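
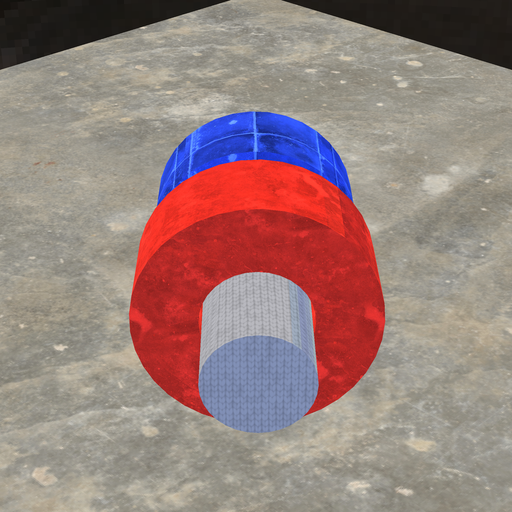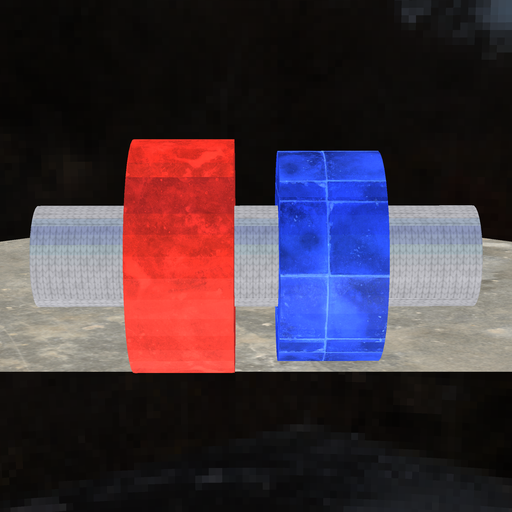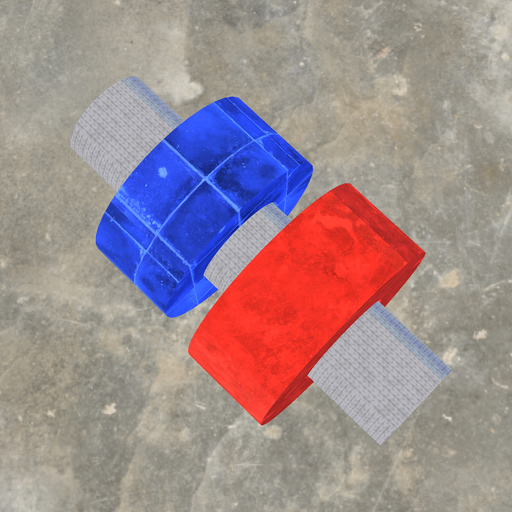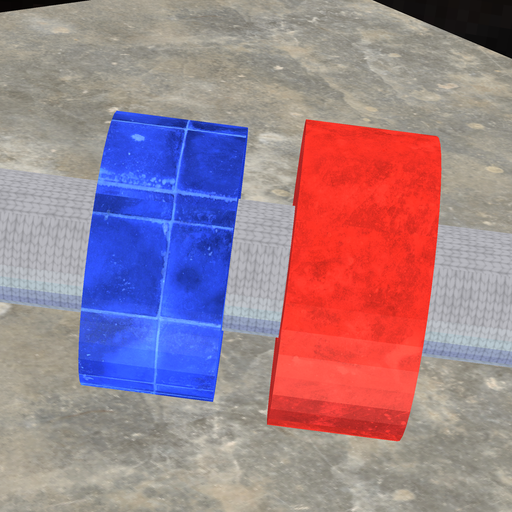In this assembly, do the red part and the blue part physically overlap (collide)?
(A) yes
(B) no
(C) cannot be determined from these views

(B) no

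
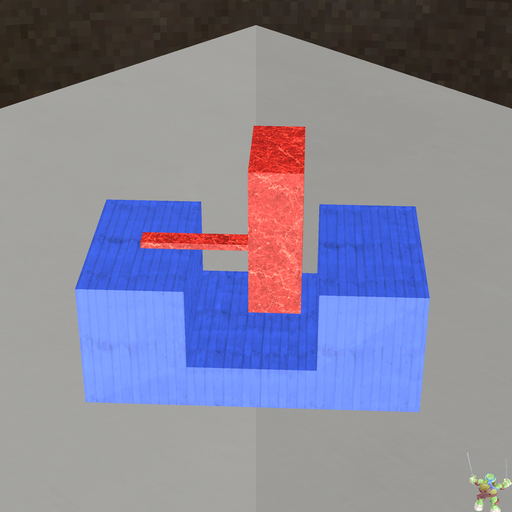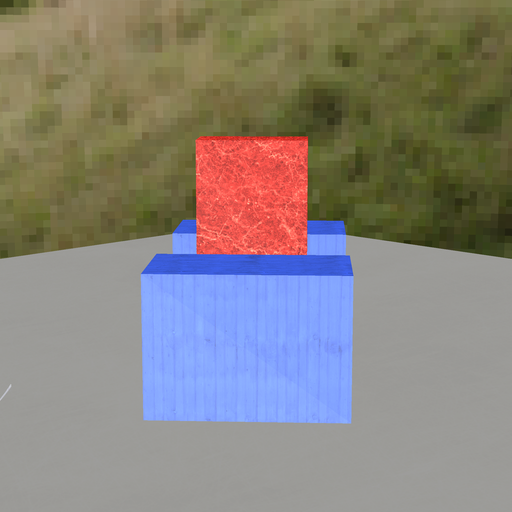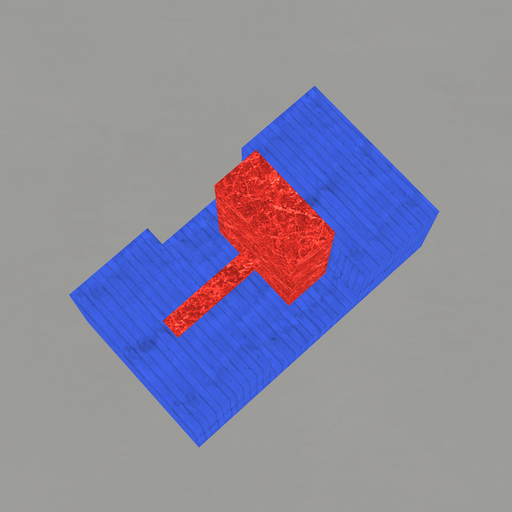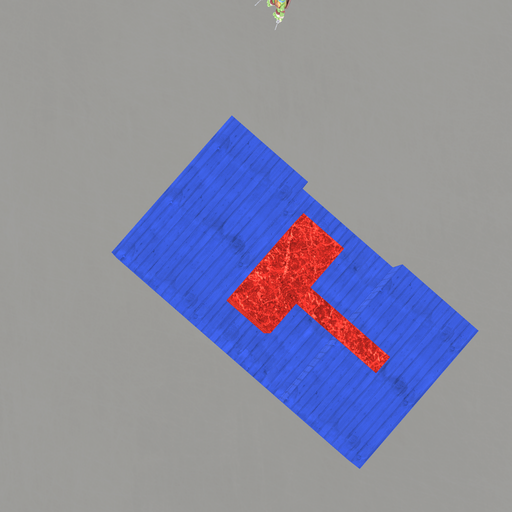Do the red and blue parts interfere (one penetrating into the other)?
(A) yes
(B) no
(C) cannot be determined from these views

(B) no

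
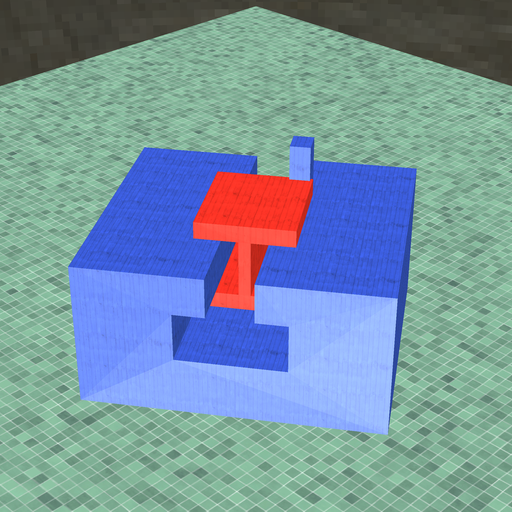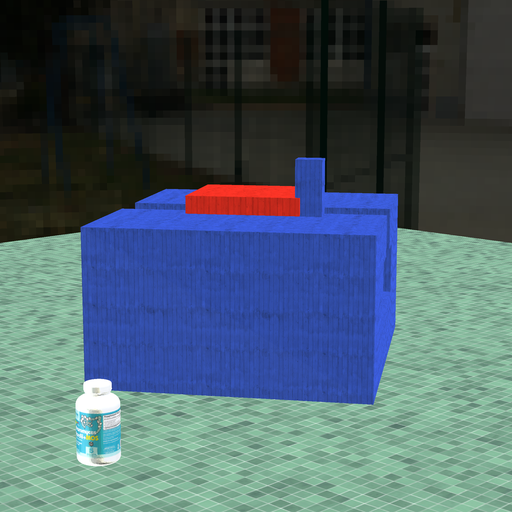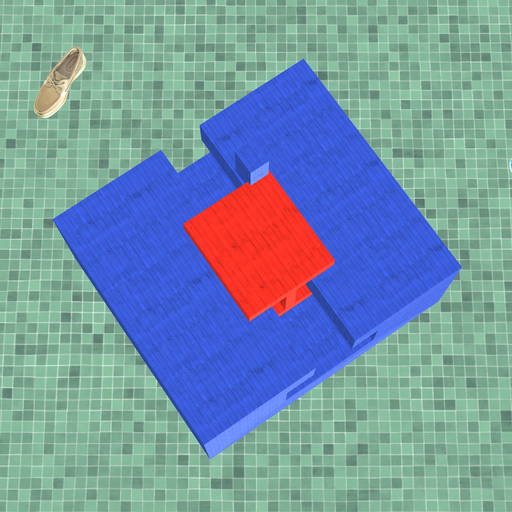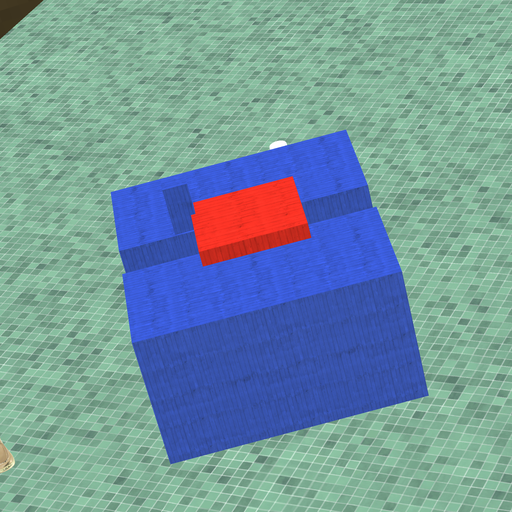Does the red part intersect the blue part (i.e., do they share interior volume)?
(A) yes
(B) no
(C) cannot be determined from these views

(A) yes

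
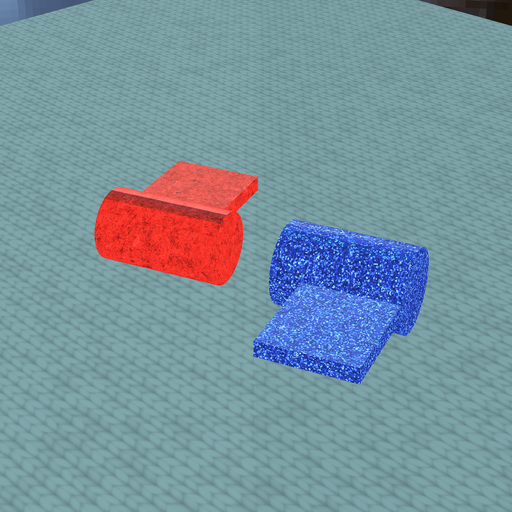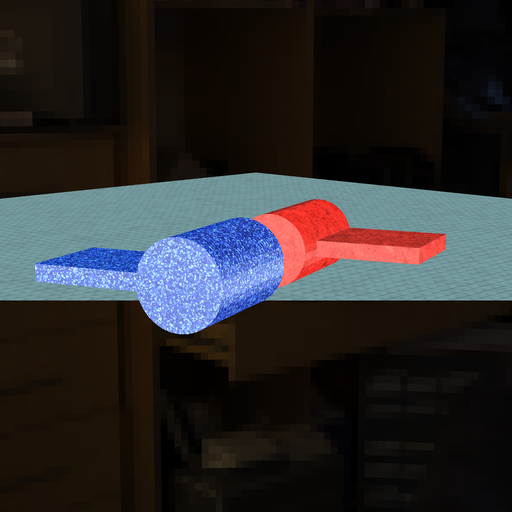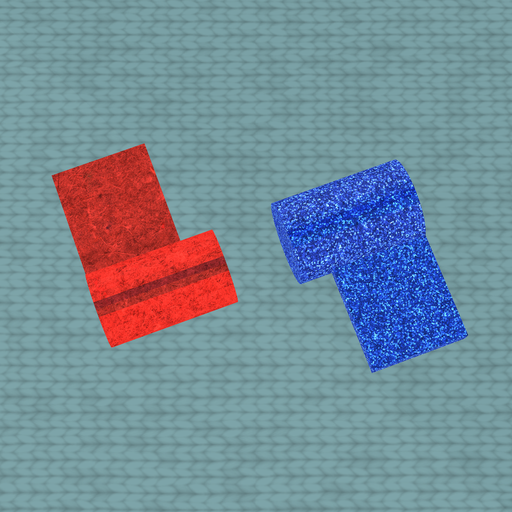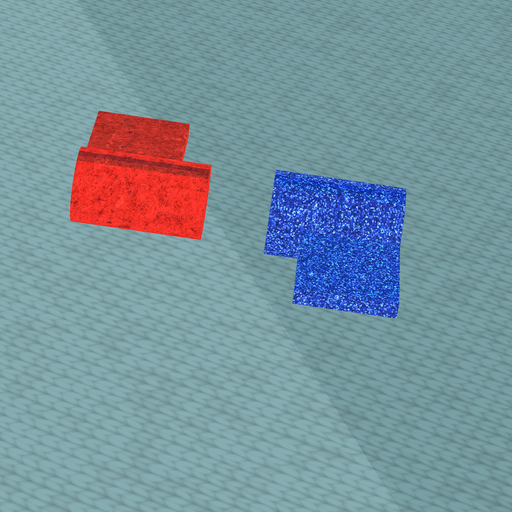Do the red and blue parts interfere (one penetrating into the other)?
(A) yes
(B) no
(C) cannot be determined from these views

(B) no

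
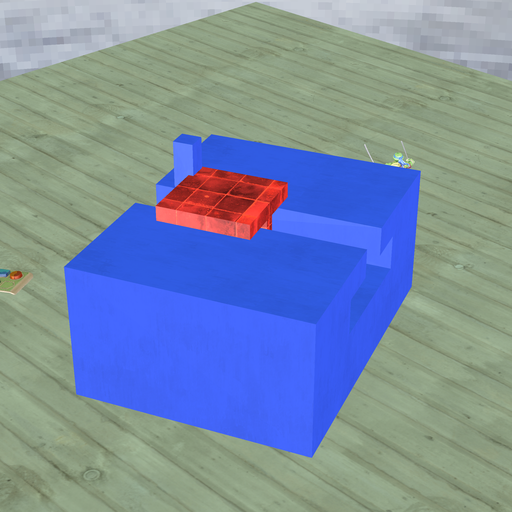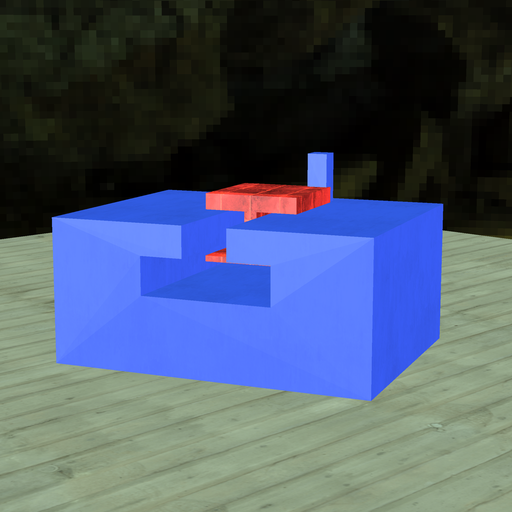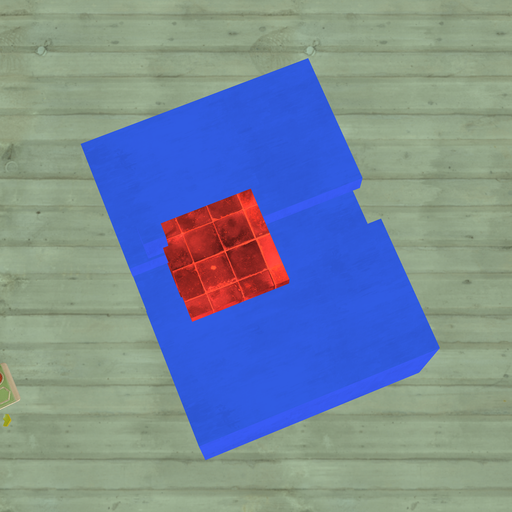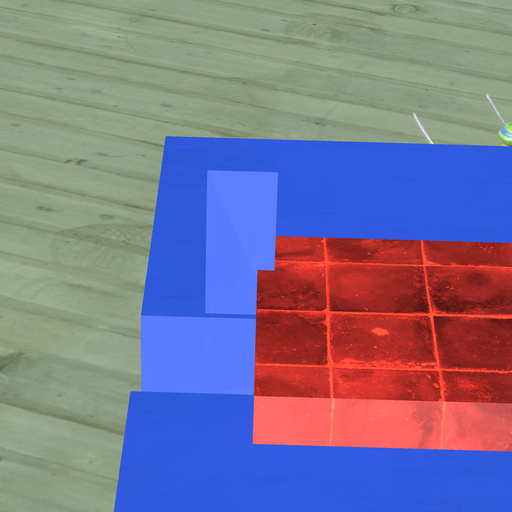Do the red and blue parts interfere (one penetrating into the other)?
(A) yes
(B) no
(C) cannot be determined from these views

(A) yes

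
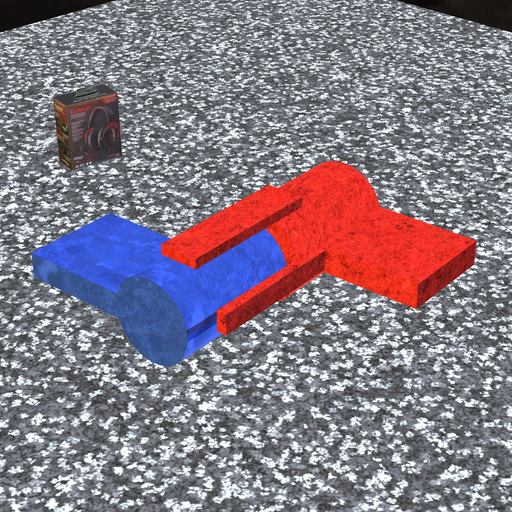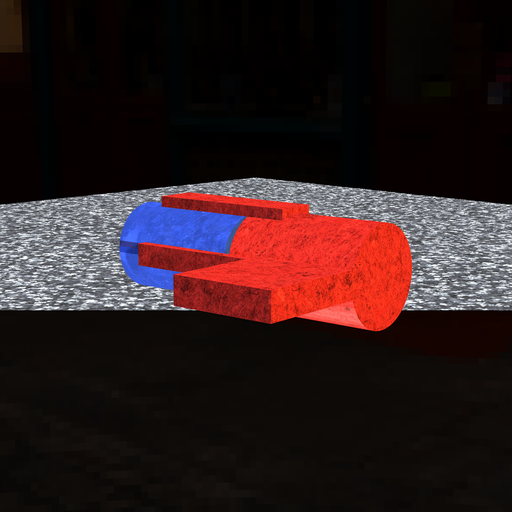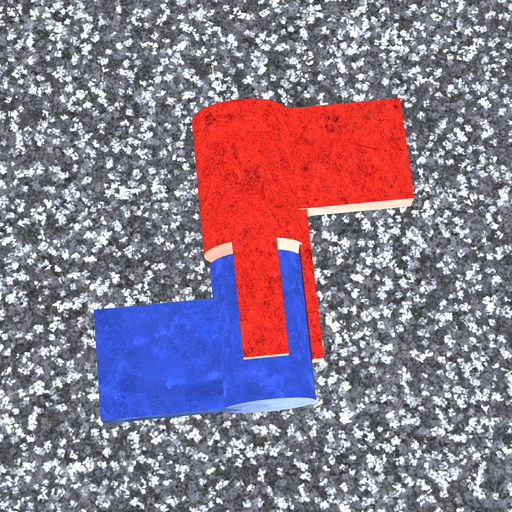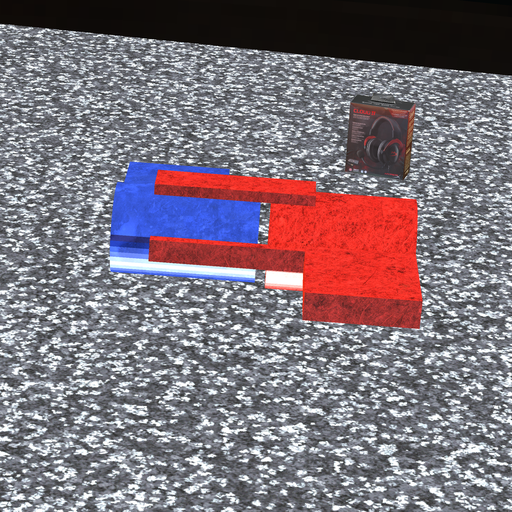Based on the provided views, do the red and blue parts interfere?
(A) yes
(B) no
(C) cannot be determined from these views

(B) no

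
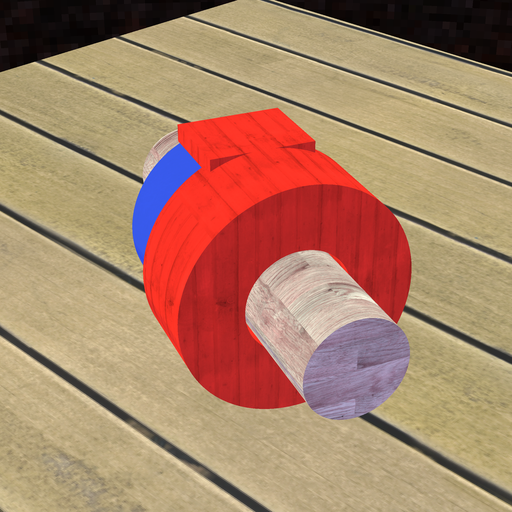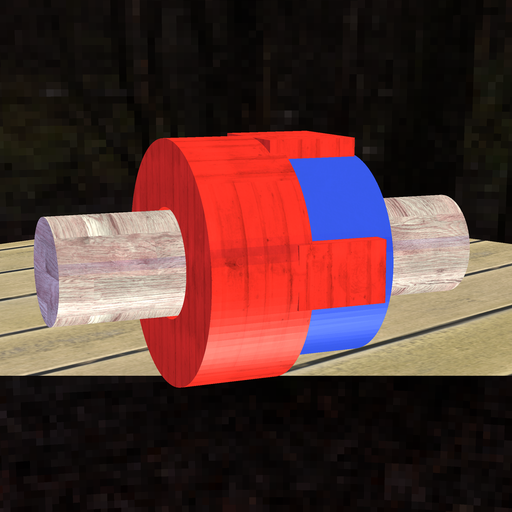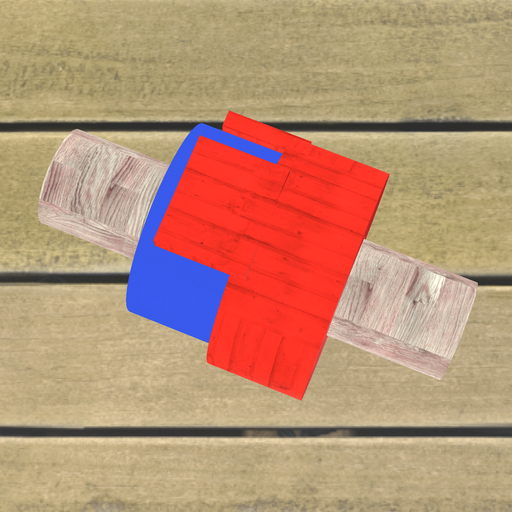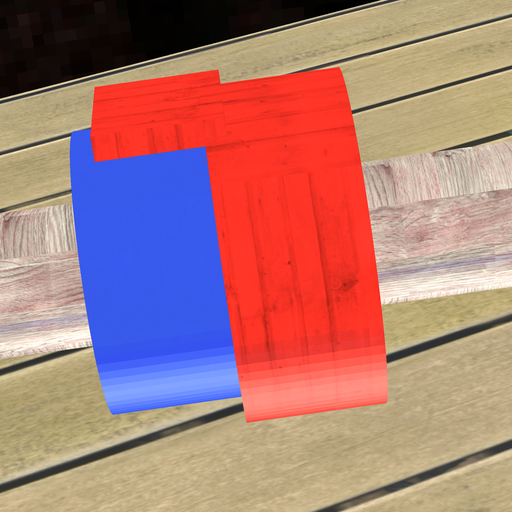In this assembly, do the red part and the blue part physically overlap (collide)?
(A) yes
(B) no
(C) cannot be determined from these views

(A) yes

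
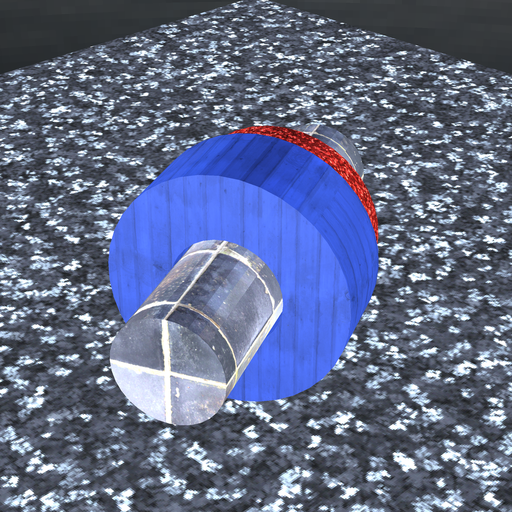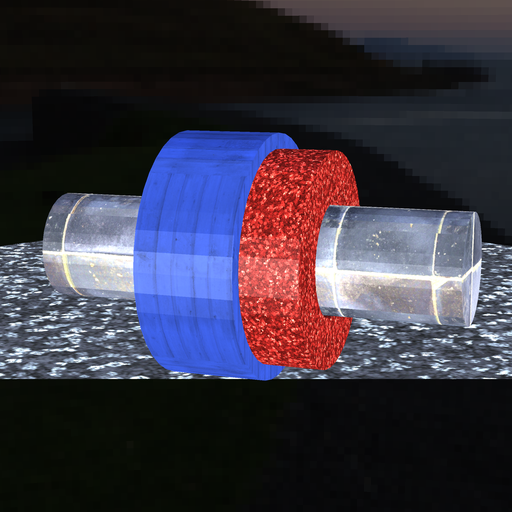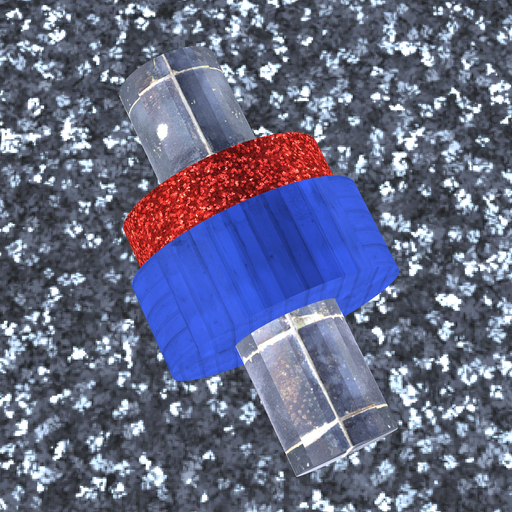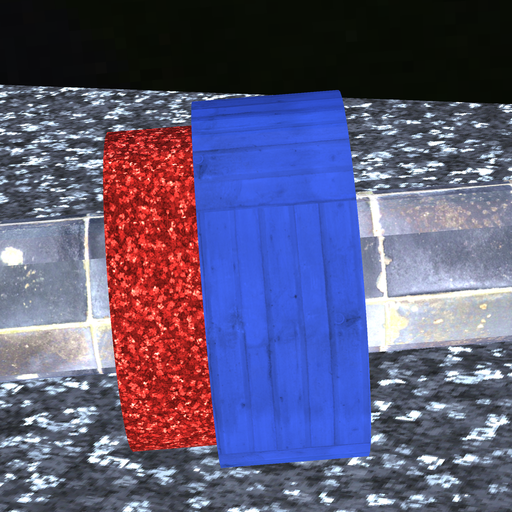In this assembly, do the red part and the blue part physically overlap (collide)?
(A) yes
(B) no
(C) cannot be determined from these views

(A) yes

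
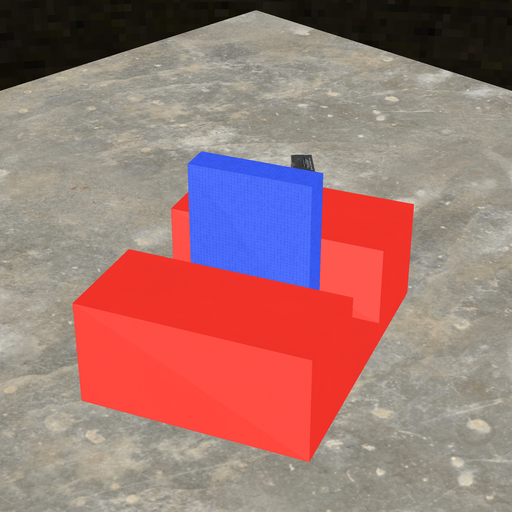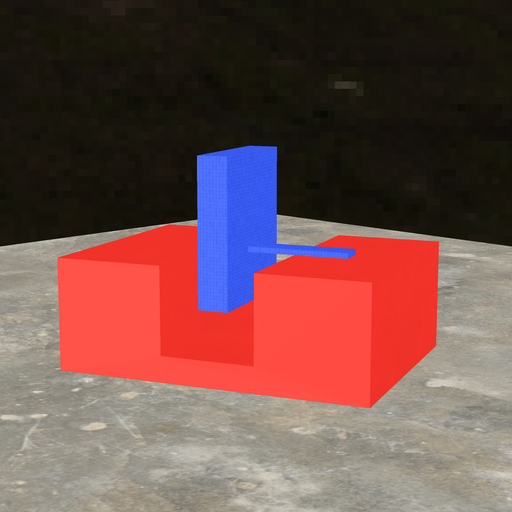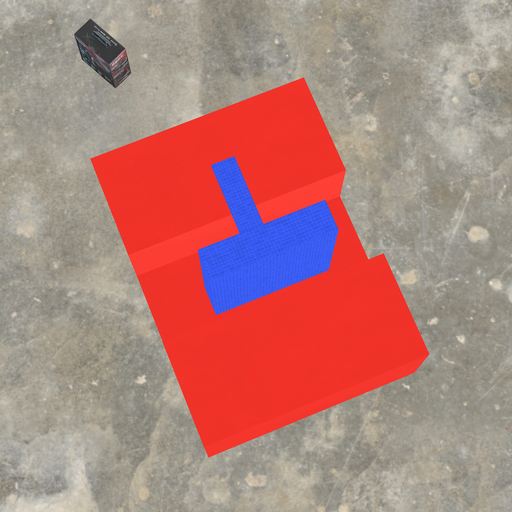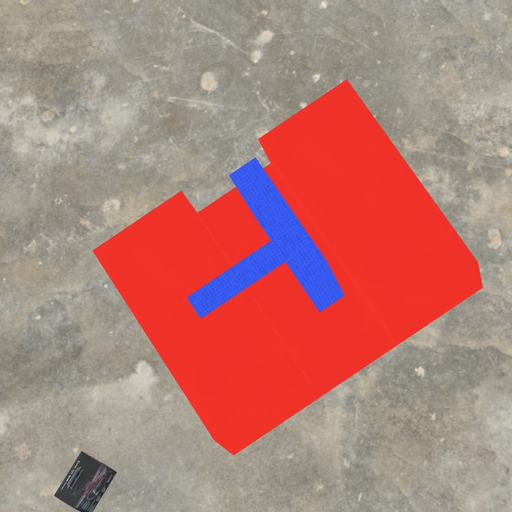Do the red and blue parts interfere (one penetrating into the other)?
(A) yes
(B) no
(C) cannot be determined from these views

(B) no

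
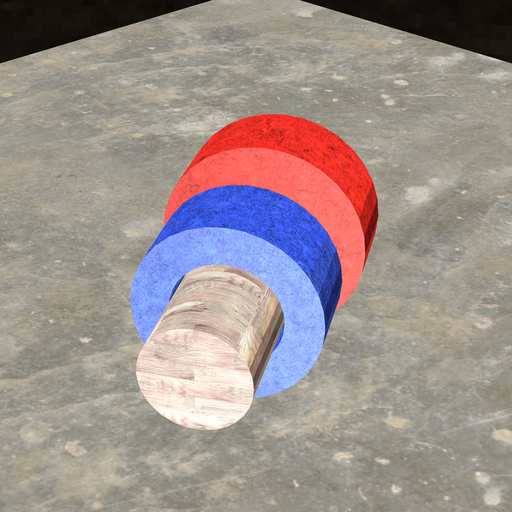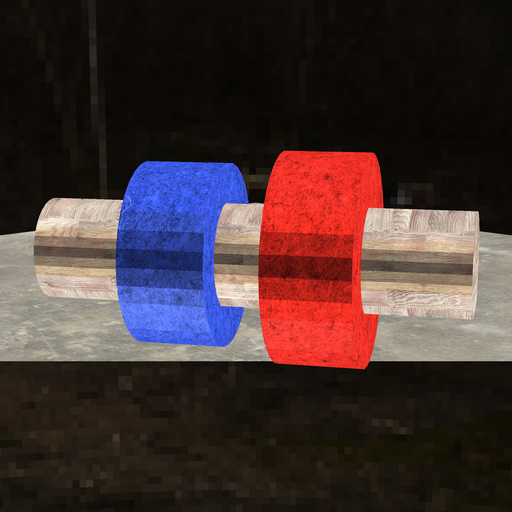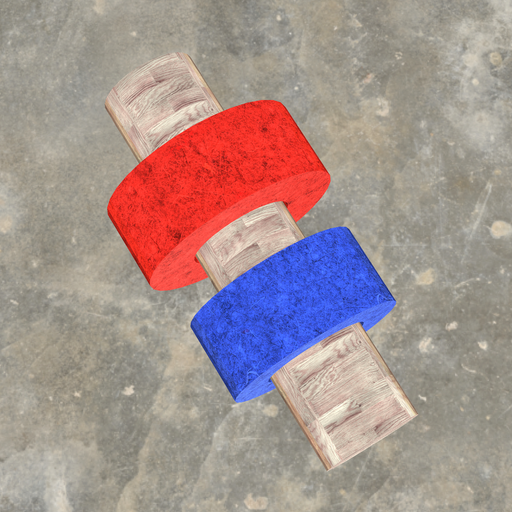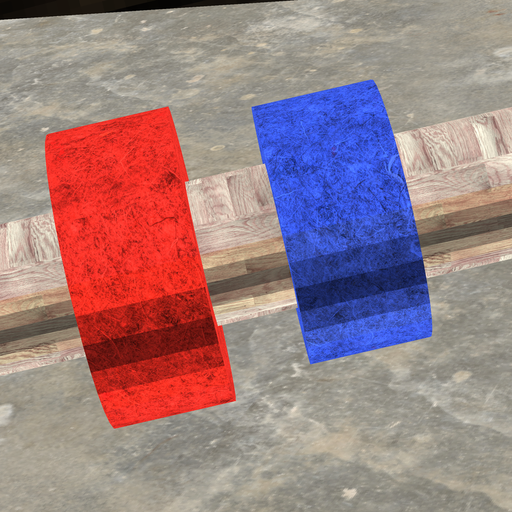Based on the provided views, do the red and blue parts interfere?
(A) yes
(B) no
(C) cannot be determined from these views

(B) no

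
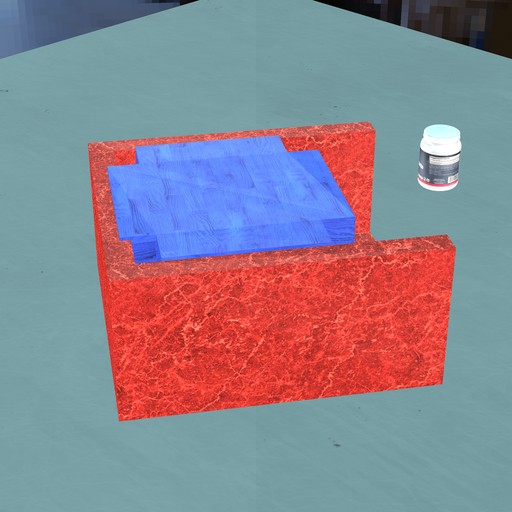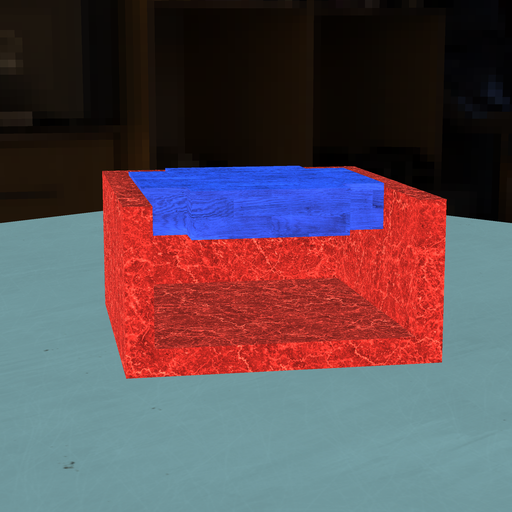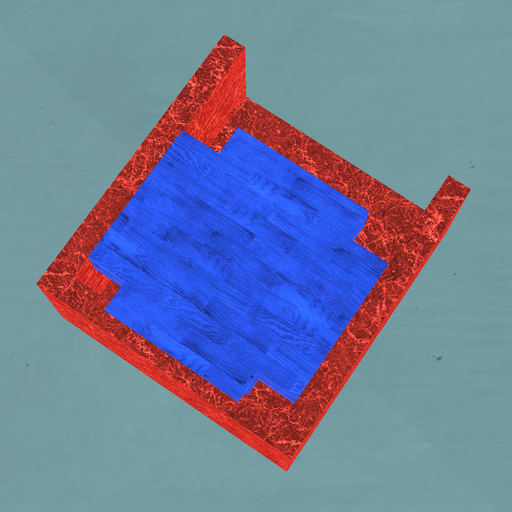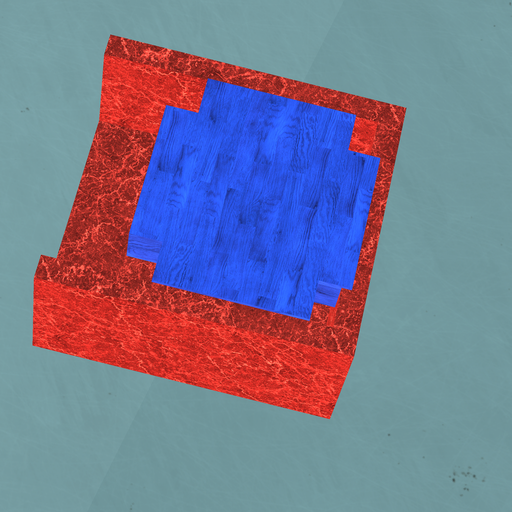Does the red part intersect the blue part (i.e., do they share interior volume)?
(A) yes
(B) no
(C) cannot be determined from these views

(A) yes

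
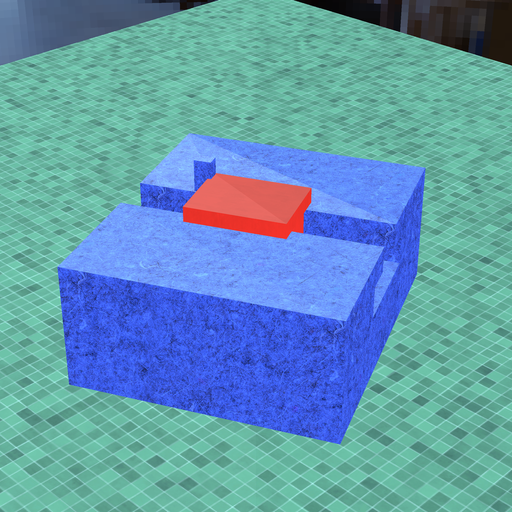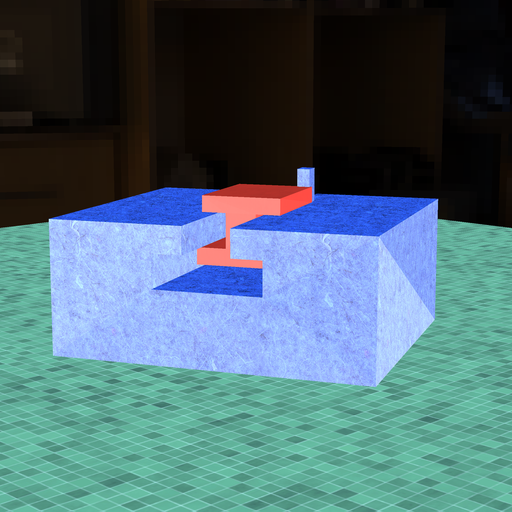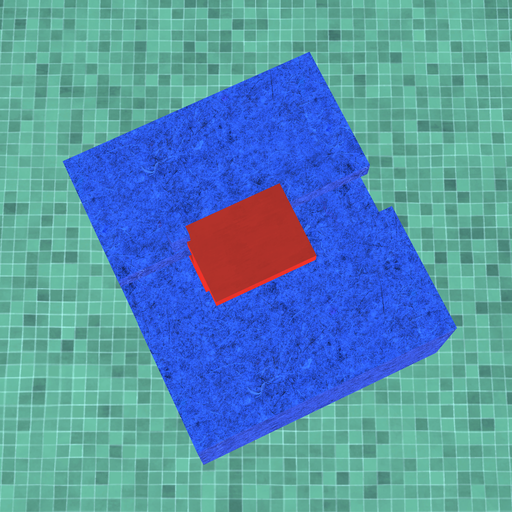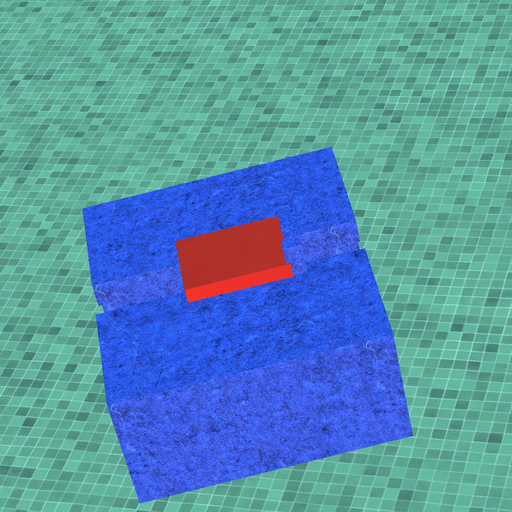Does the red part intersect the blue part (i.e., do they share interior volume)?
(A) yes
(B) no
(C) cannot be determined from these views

(A) yes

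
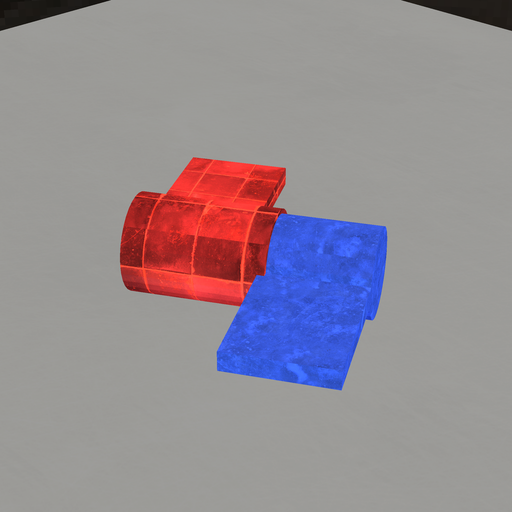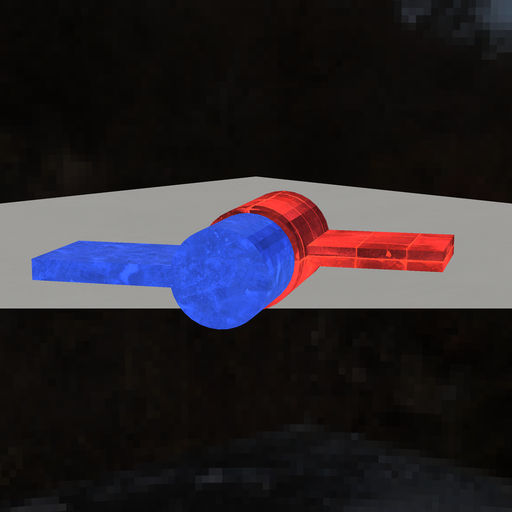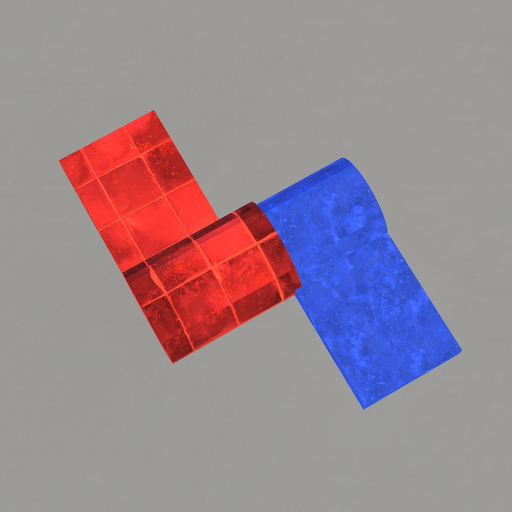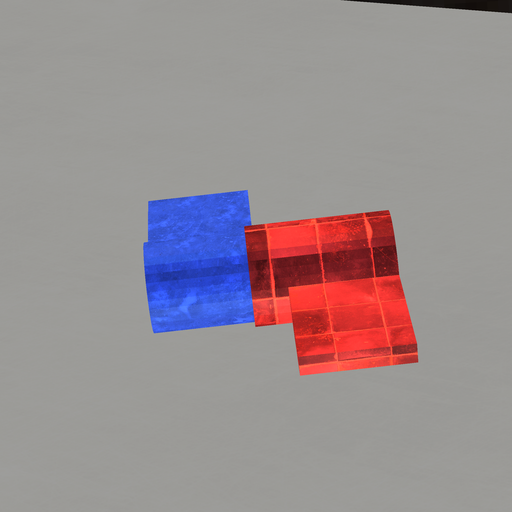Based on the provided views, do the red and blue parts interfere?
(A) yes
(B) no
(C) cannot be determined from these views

(A) yes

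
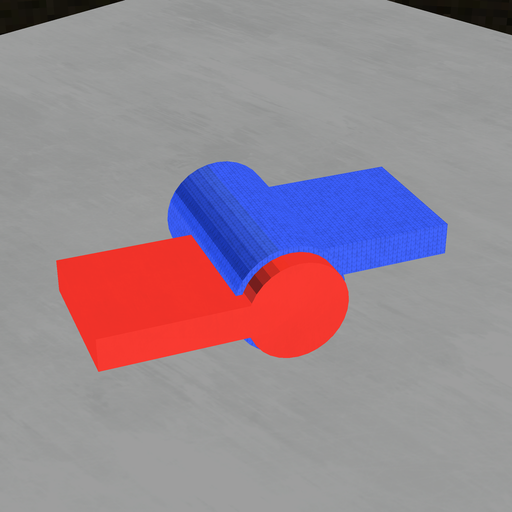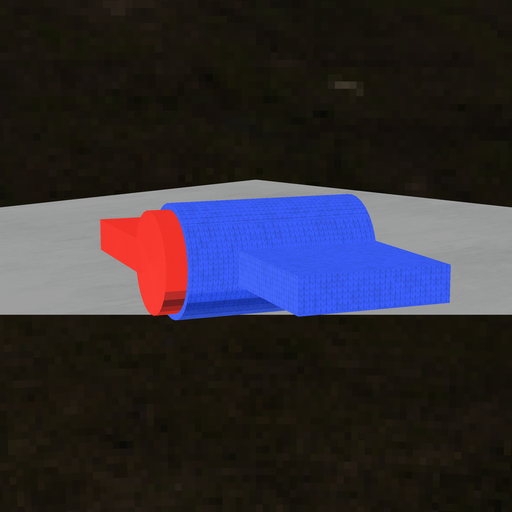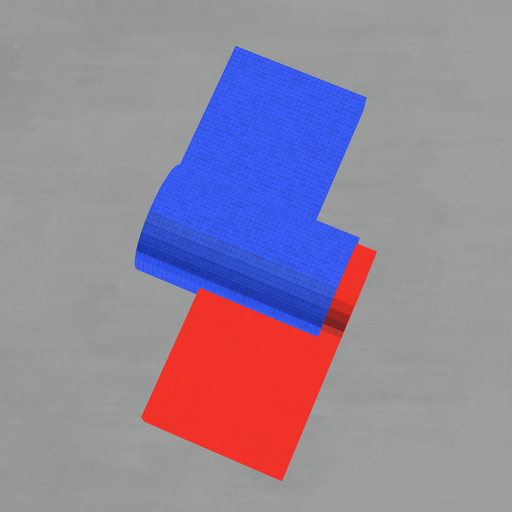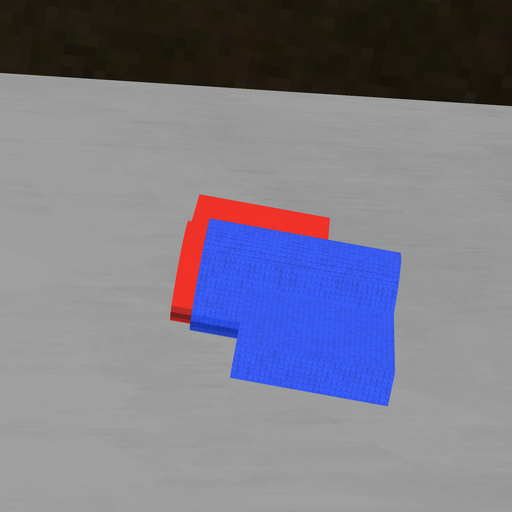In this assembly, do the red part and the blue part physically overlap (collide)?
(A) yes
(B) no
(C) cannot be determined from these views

(A) yes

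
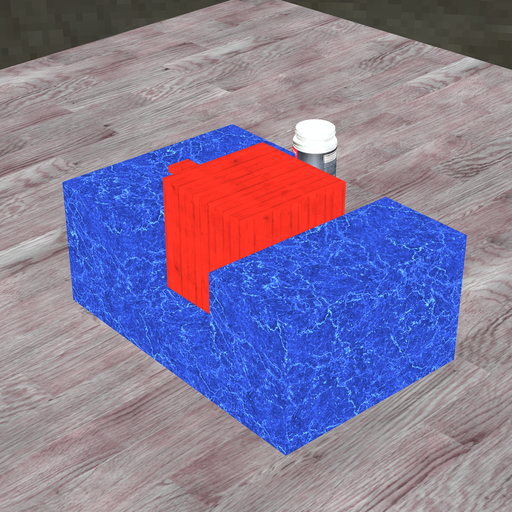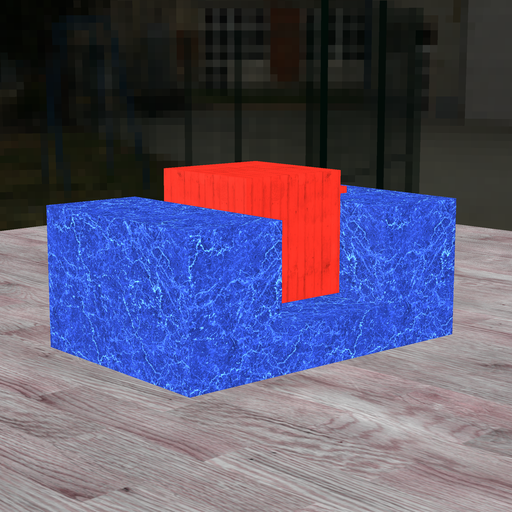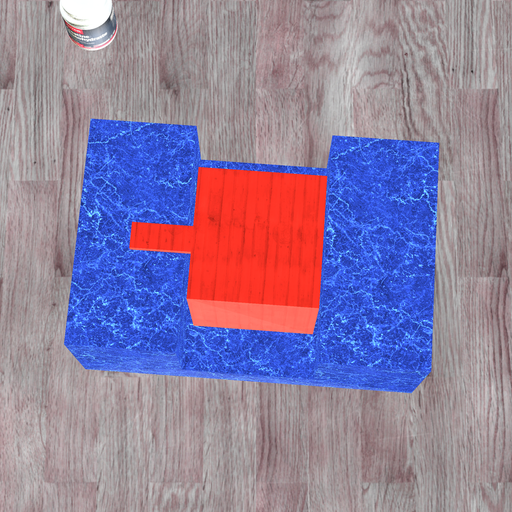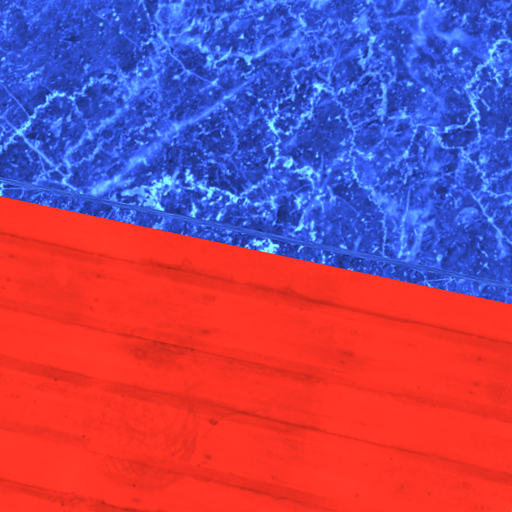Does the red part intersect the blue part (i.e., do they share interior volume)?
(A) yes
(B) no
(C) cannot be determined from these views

(B) no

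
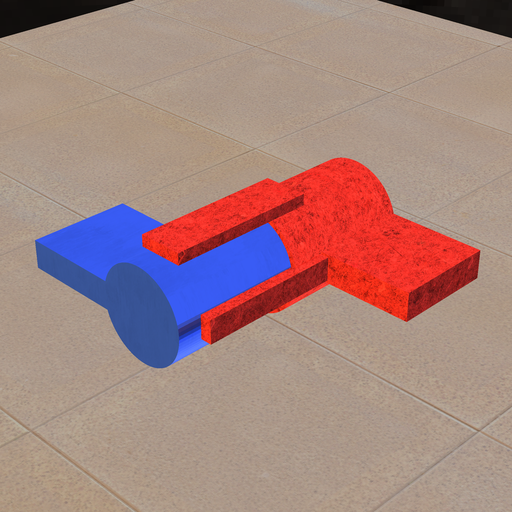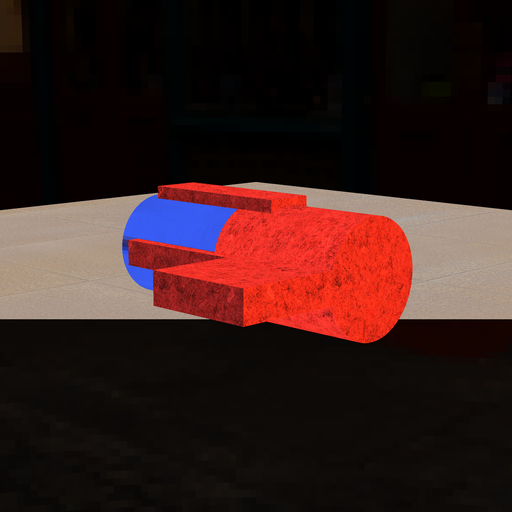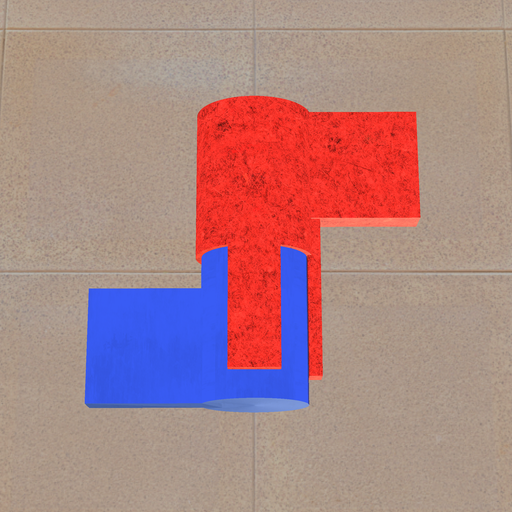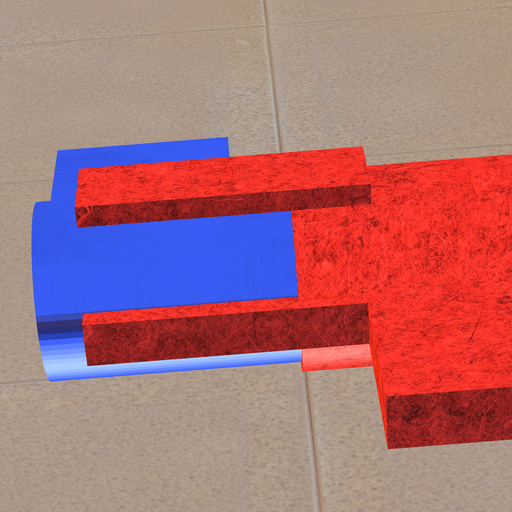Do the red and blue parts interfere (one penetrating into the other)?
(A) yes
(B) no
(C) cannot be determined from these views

(A) yes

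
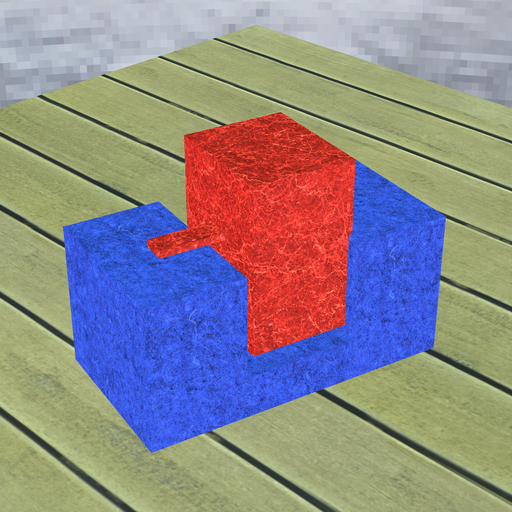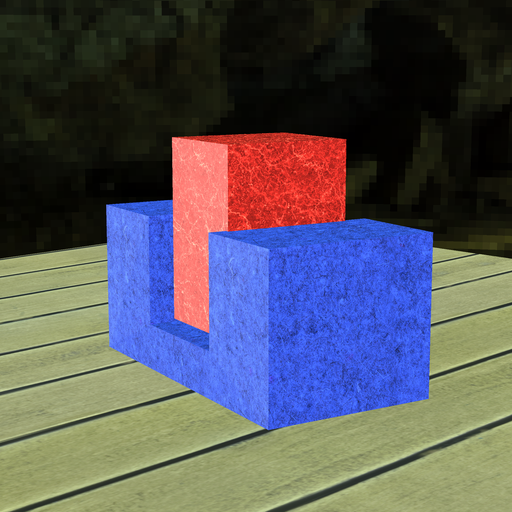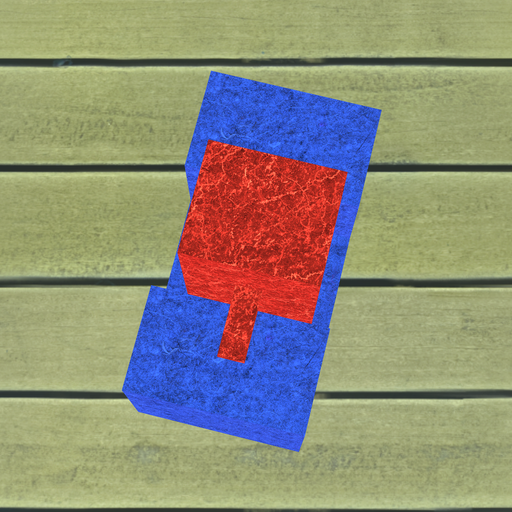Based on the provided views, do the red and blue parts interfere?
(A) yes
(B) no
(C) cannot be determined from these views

(C) cannot be determined from these views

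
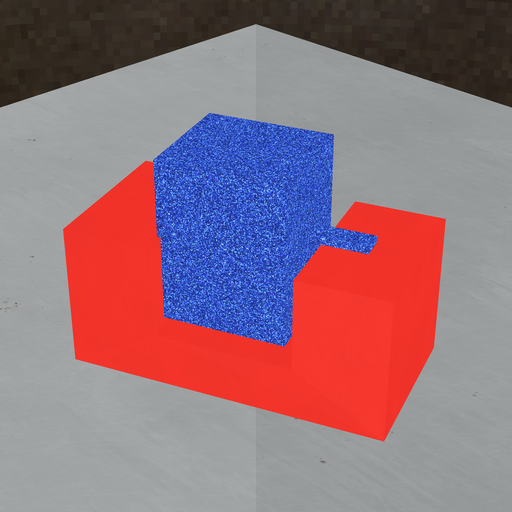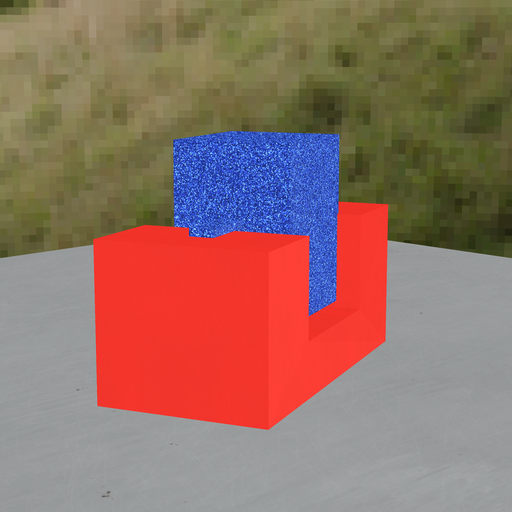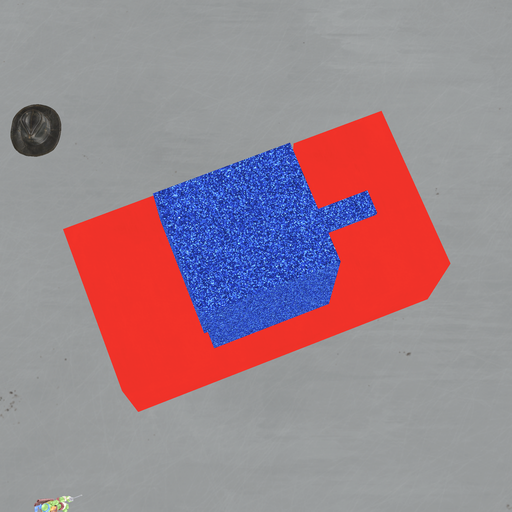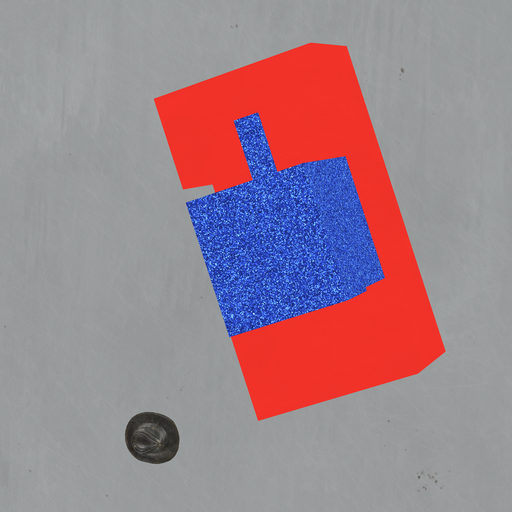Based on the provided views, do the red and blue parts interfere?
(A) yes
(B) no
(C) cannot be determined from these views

(A) yes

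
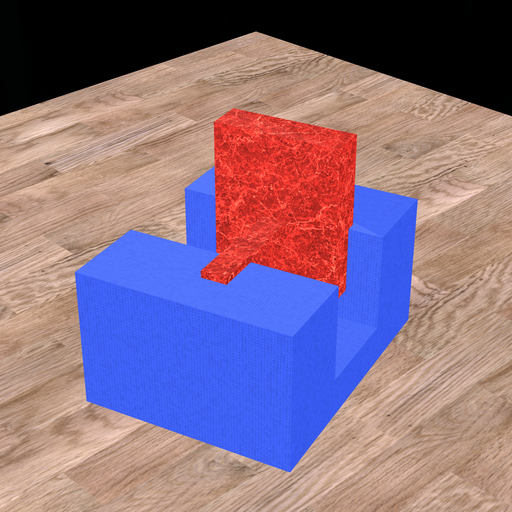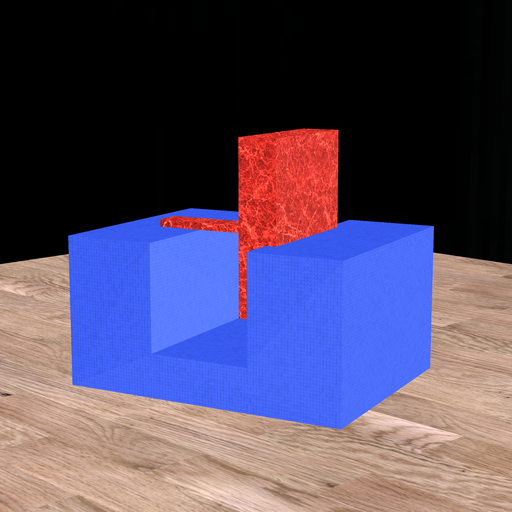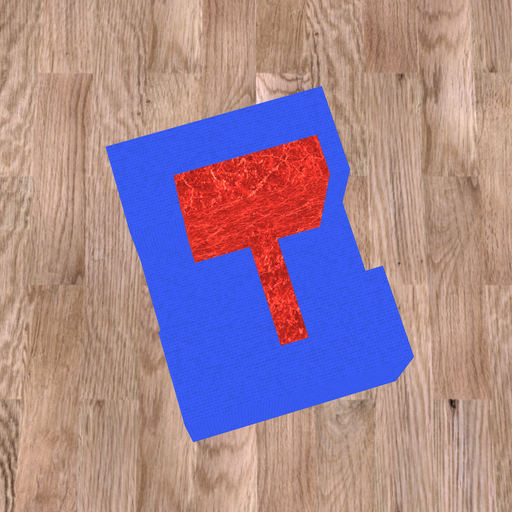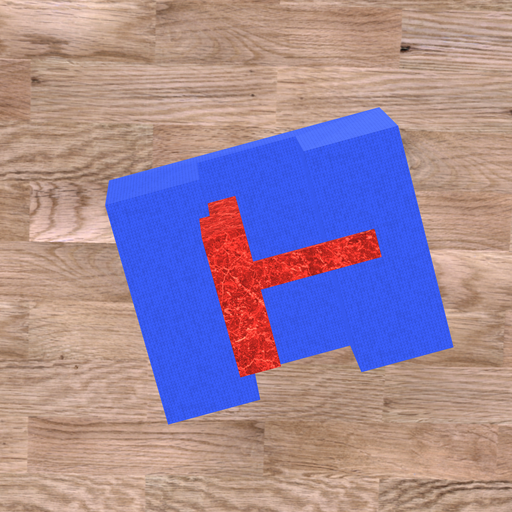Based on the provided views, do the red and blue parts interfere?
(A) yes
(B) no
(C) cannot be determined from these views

(A) yes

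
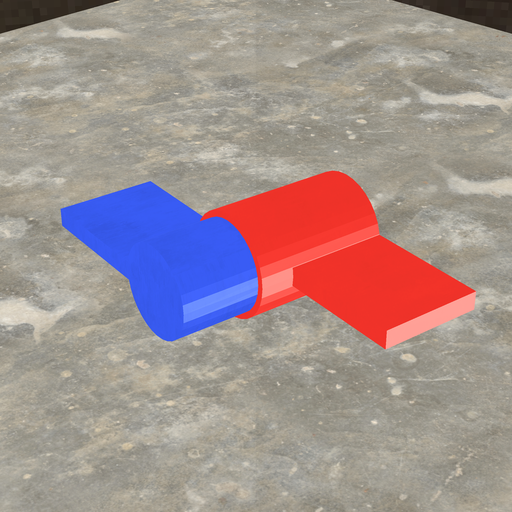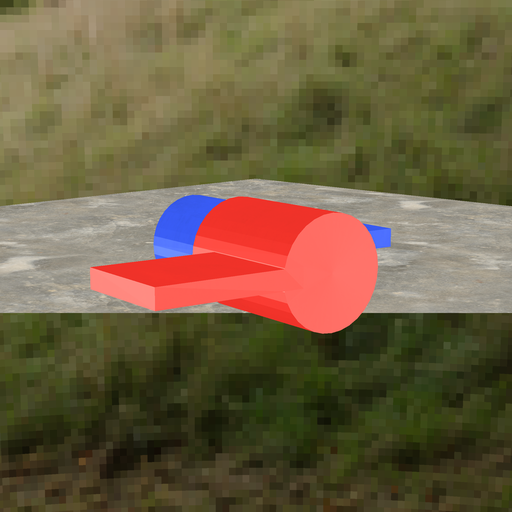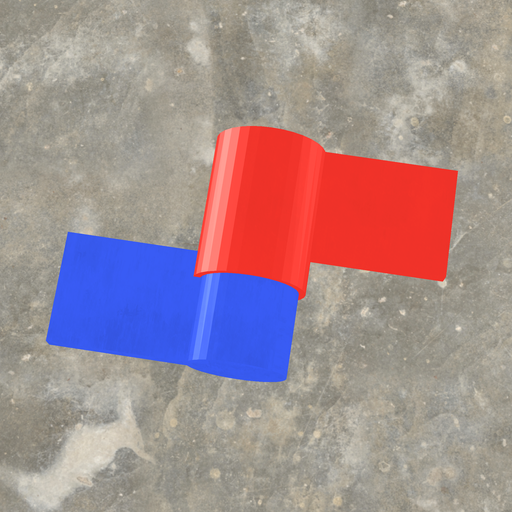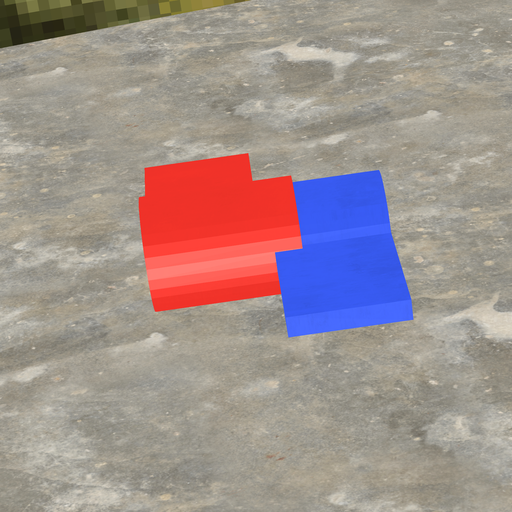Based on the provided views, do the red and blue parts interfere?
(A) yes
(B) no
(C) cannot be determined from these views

(A) yes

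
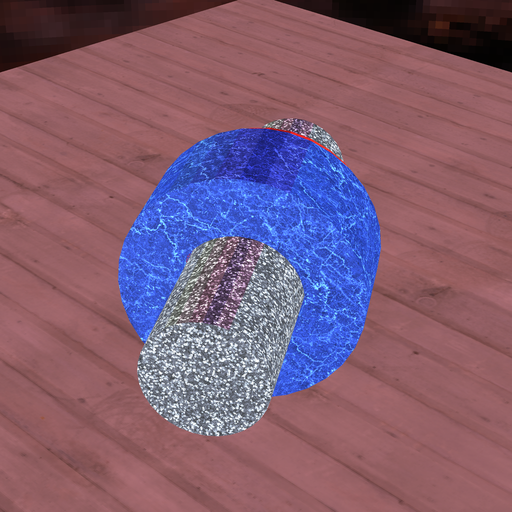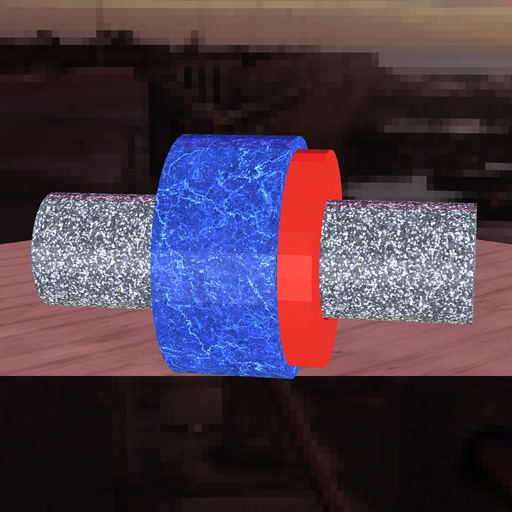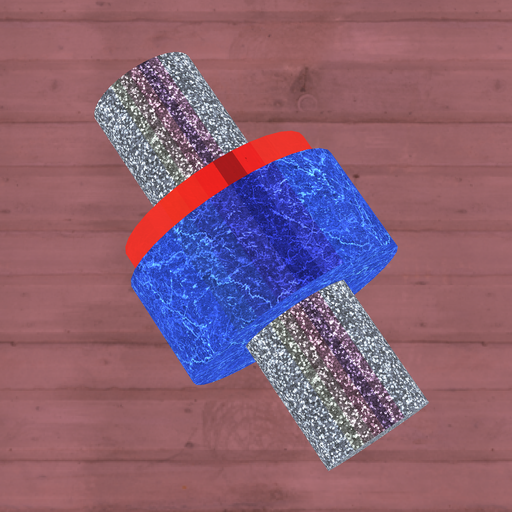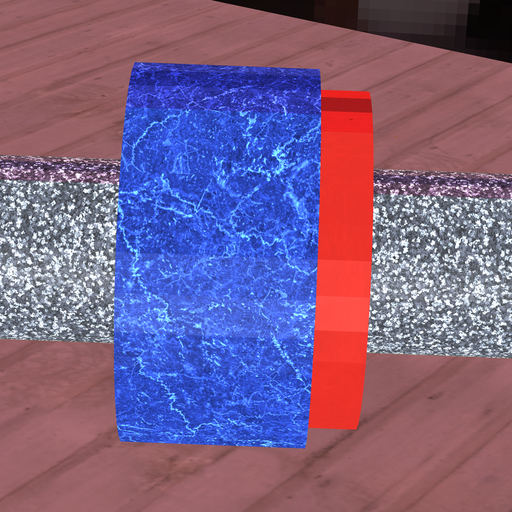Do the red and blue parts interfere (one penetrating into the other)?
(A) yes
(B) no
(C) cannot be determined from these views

(A) yes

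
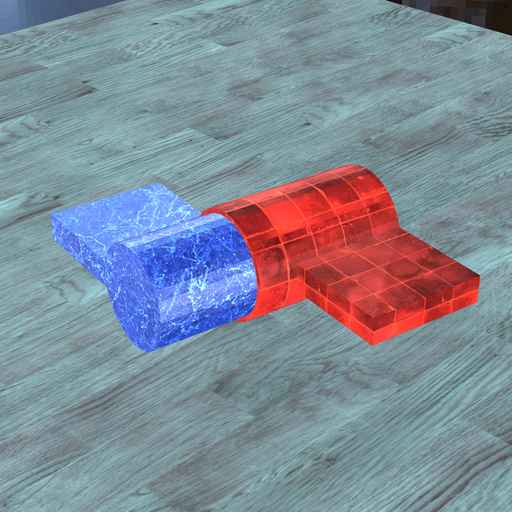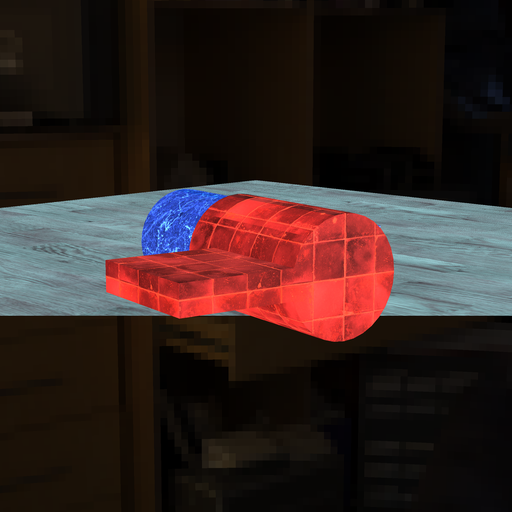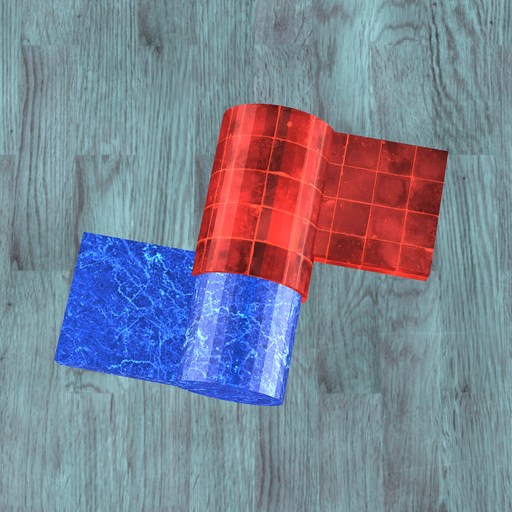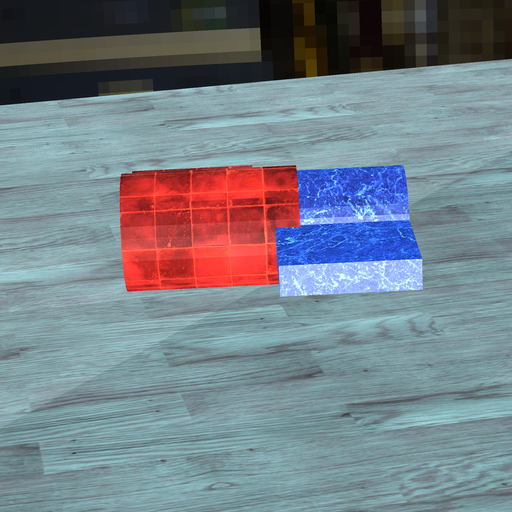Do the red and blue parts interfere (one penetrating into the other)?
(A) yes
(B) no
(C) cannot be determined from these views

(A) yes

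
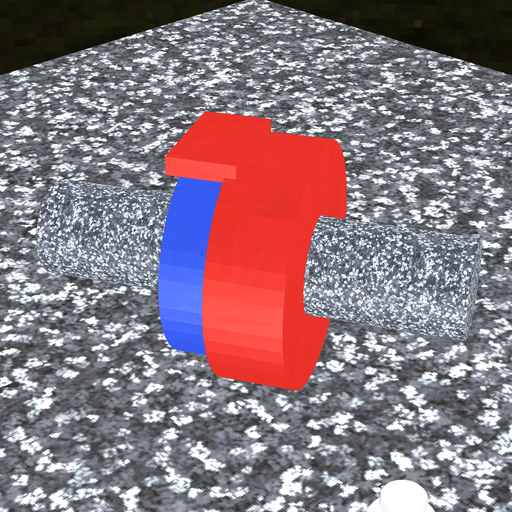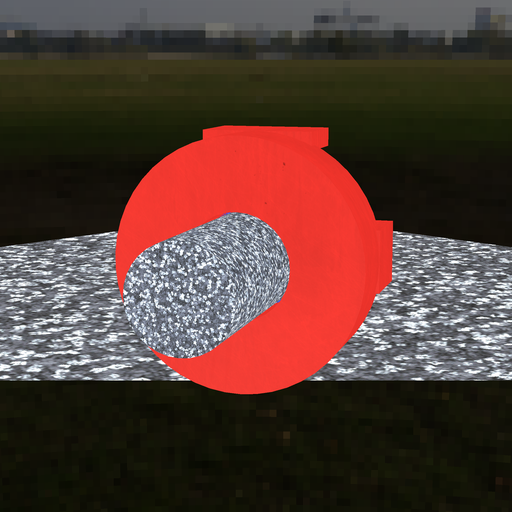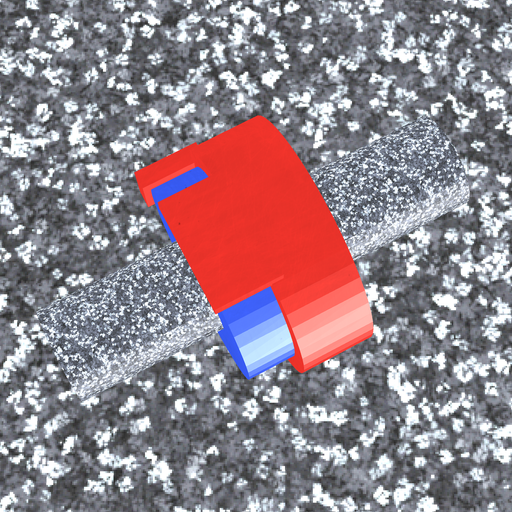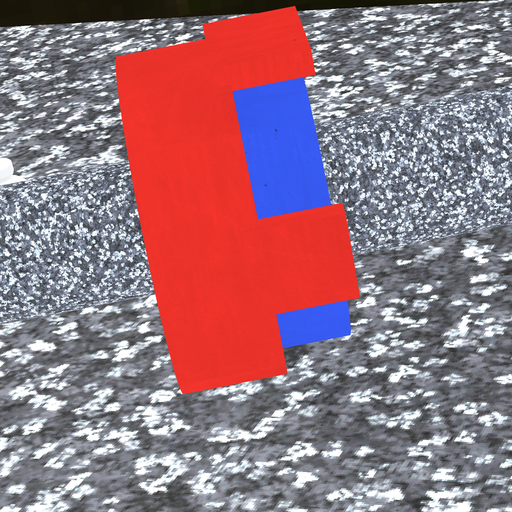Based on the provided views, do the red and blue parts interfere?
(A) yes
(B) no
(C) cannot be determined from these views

(A) yes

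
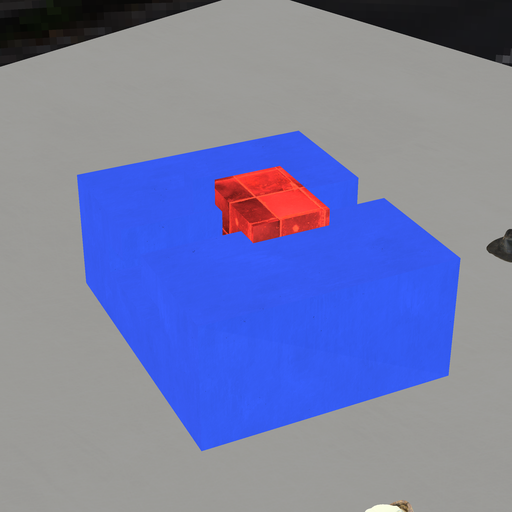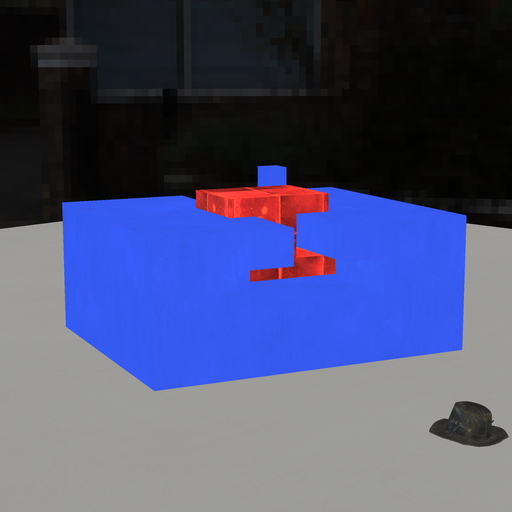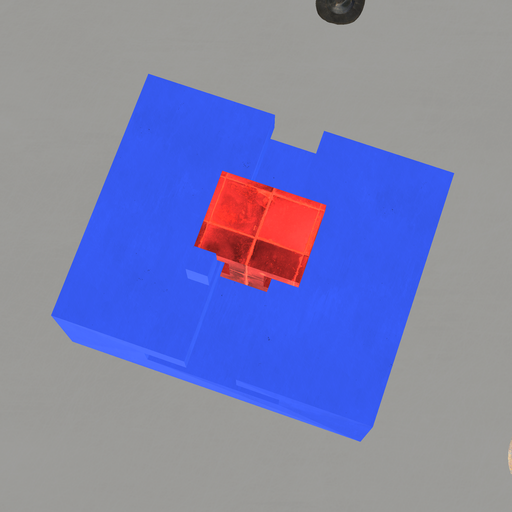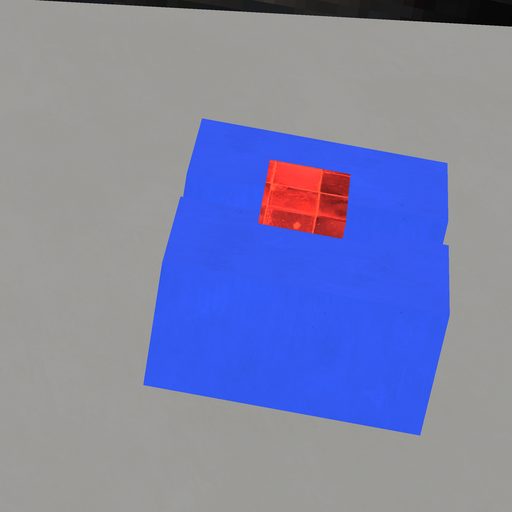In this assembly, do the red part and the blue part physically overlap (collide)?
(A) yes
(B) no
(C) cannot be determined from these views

(B) no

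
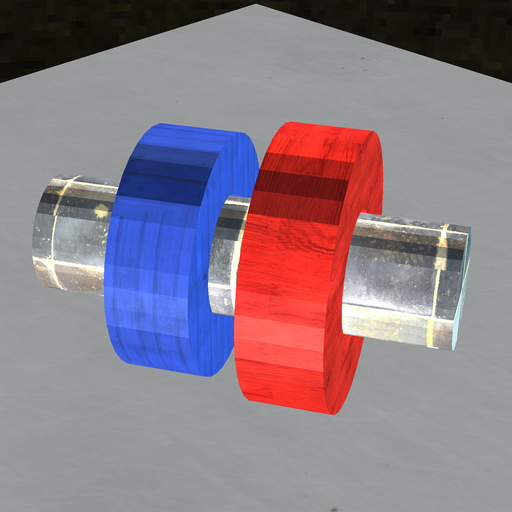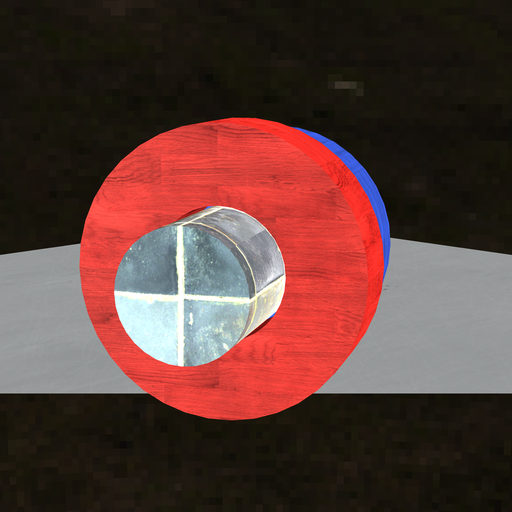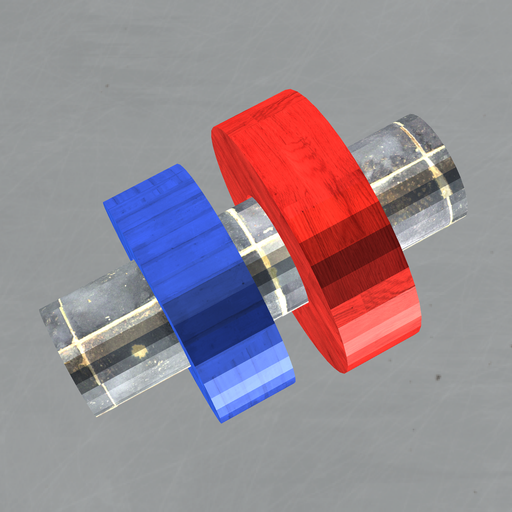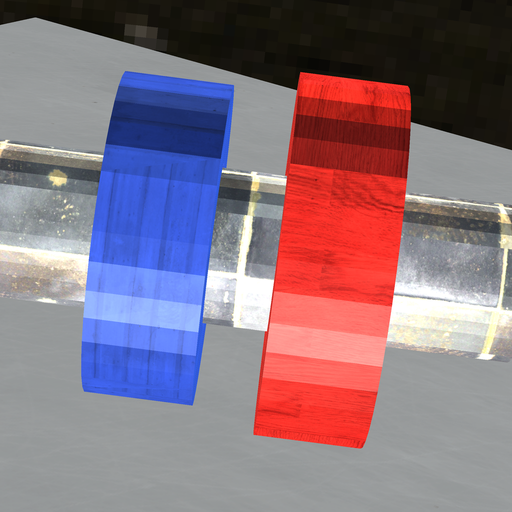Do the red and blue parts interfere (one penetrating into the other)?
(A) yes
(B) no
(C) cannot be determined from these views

(B) no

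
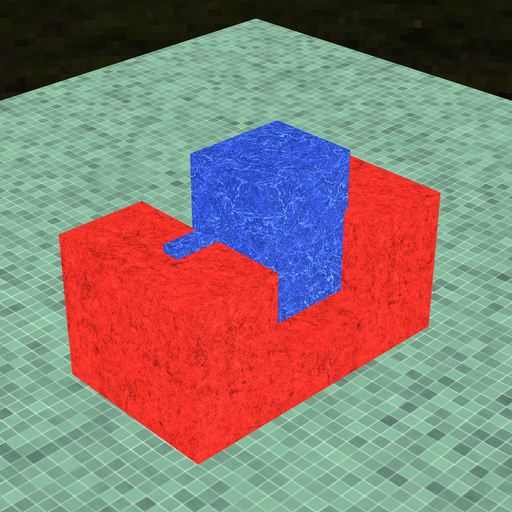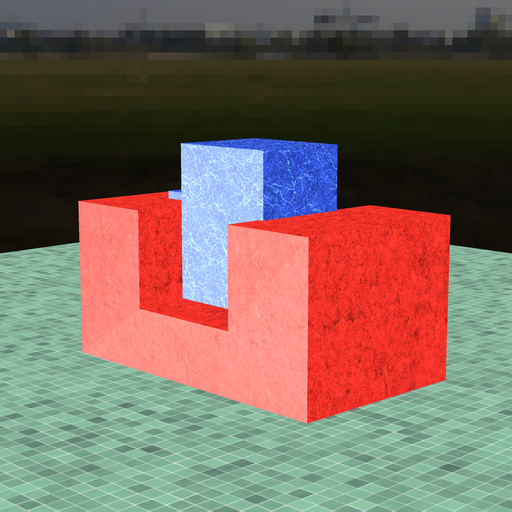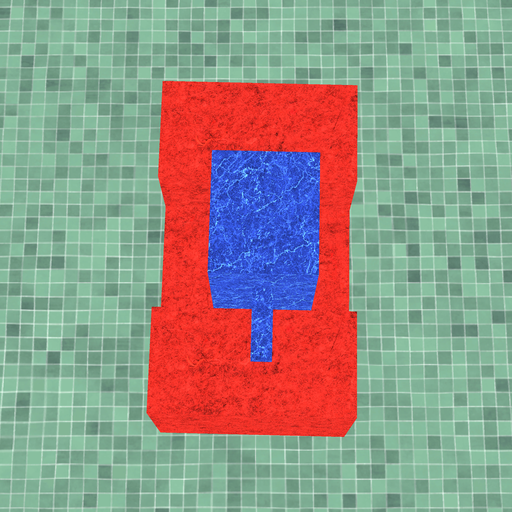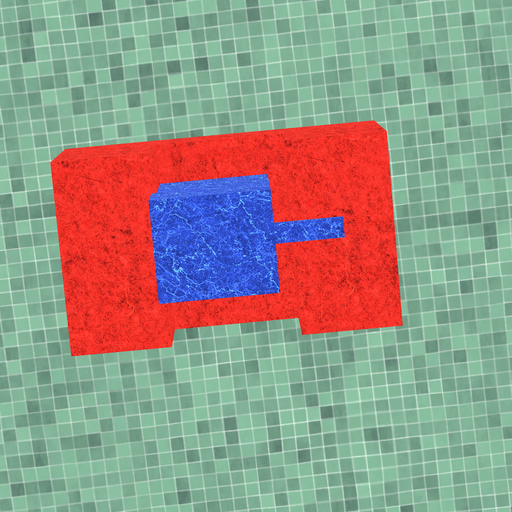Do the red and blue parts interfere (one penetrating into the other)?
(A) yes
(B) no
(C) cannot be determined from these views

(A) yes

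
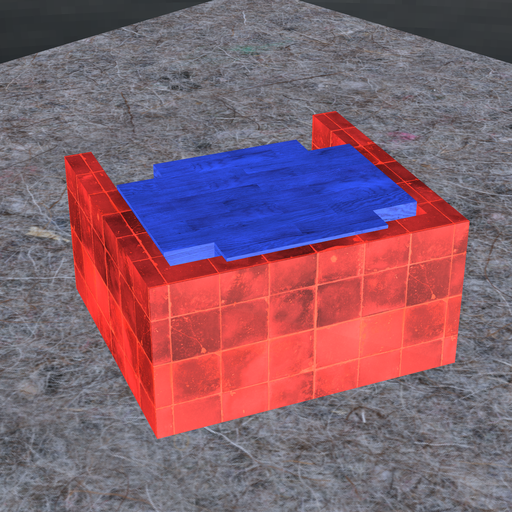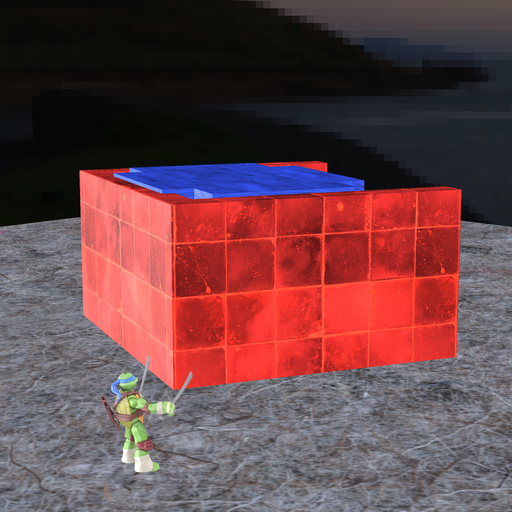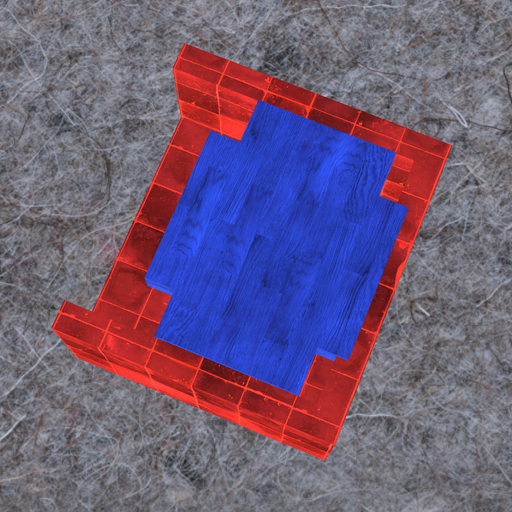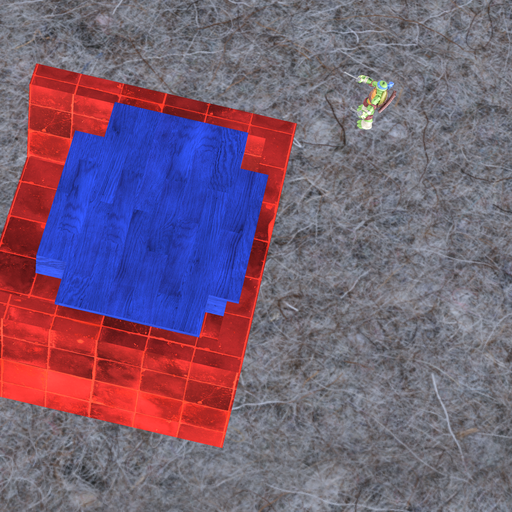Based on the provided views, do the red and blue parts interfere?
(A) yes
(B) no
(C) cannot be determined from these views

(A) yes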